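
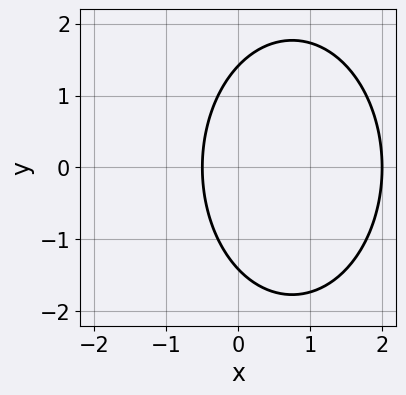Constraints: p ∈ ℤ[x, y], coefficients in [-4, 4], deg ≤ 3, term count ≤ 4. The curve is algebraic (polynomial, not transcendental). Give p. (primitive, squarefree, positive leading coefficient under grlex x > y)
2*x^2 + y^2 - 3*x - 2

First, degree: no degree-1 curve has this shape, so deg p = 2.
Next, symmetries: the y ↦ −y reflection is a symmetry, so y appears only in even powers.
Next, observable constraints: it crosses the x-axis at the gridline x = 2.
Finally, together with the visible shape, these determine p as stated.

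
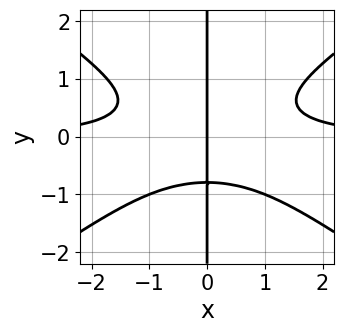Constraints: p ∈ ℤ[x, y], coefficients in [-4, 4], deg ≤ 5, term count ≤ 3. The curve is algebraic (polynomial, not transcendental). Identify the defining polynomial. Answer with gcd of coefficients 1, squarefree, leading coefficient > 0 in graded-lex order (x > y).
(a) deg p = 4. A generic line meets the curve in up to 4 points.
(b) Observable constraints: one x-axis crossing is at x = 0; the visible y-axis segment lies entirely on the curve.
(c) Solving for integer coefficients yields p as stated.

x^3*y - 2*x*y^3 - x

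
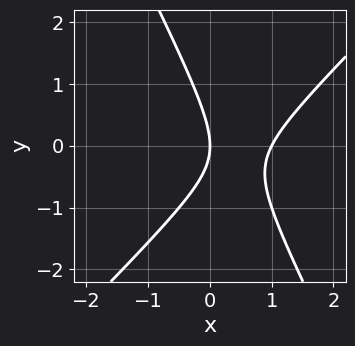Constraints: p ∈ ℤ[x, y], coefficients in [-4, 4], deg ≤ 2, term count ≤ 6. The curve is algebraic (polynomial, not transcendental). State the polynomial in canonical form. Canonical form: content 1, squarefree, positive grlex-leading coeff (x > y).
First, the degree is 2 — a generic line meets the curve in up to 2 points.
Then, from the axis intercepts and sections: among the integer gridlines, it crosses the x-axis at x ∈ {0, 1}; one y-axis crossing is at y = 0.
Finally, assembling these constraints gives the stated polynomial.

2*x^2 - x*y - y^2 - 2*x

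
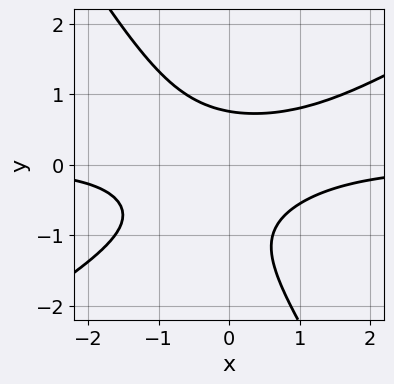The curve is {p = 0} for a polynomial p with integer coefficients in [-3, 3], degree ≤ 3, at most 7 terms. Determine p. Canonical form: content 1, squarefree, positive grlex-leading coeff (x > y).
Degree: no degree-2 curve has this shape, so deg p = 3.
Reading off the gridlines: the curve avoids every integer x-axis point in the box.
Solving for integer coefficients yields p as stated.

x^2*y - x*y^2 - y^3 - y^2 + 1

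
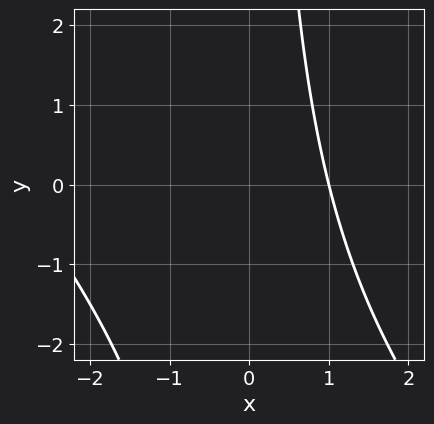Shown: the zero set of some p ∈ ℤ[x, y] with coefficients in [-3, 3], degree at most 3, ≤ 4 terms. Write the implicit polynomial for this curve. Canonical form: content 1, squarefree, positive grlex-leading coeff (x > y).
x^2 + x*y + 2*x - 3

The degree is 2 — a generic line meets the curve in up to 2 points.
Checking where it meets the axes: it misses every integer gridline on the y-axis; it meets the x-axis at x = 1 (among the integer gridlines).
Putting this together gives p.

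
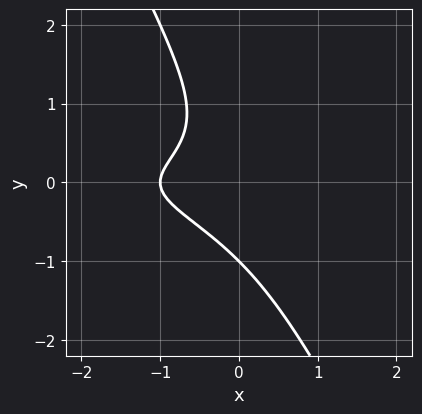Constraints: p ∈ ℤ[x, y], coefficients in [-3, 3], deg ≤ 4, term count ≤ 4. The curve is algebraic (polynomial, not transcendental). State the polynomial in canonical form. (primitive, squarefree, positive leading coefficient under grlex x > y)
2*x*y^2 + y^3 + x + 1

The degree is 3 — a generic line meets the curve in up to 3 points.
From the axis intercepts and sections: it meets the y-axis at y = -1 (among the integer gridlines); it meets the x-axis at x = -1 (among the integer gridlines).
Solving for integer coefficients yields p as stated.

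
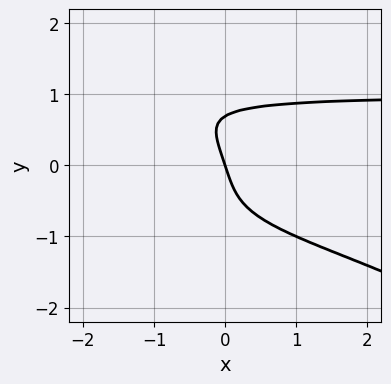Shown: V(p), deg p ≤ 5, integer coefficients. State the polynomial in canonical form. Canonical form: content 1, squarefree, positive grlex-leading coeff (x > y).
First, the degree is 4 — the shape is more complex than any degree-3 curve.
Then, observable constraints: it meets the x-axis at x = 0 (among the integer gridlines); it meets the y-axis at y = 0 (among the integer gridlines).
Finally, the integer polynomial consistent with all of this is the stated p.

2*x*y^3 + 3*y^4 + x*y^2 - 3*x - y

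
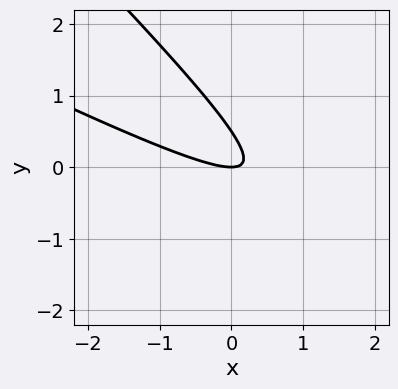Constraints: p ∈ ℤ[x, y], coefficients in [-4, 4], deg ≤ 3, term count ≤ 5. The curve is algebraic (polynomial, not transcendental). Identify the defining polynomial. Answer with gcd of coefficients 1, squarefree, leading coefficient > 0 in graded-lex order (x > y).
x^2 + 3*x*y + 2*y^2 - y

(a) deg p = 2. A generic line meets the curve in up to 2 points.
(b) Checking where it meets the axes: one y-axis crossing is at y = 0; it meets the x-axis at x = 0 (among the integer gridlines).
(c) Solving for integer coefficients yields p as stated.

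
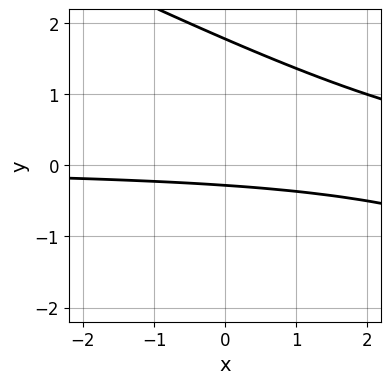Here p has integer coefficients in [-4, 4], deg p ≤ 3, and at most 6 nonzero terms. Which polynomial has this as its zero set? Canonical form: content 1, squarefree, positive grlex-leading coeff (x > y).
1. The degree is 2 — the shape is more complex than any degree-1 curve.
2. From the visible intercepts: the curve avoids every integer x-axis point in the box.
3. Together with the visible shape, these determine p as stated.

x*y + 2*y^2 - 3*y - 1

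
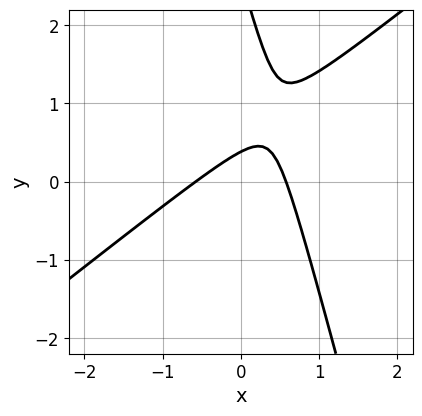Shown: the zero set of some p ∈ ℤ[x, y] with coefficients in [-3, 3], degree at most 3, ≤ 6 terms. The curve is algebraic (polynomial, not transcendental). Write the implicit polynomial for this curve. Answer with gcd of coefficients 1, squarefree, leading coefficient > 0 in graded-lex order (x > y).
3*x^2 - 3*x*y - y^2 + 3*y - 1

(a) The degree is 2 — no degree-1 curve has this shape.
(b) Putting this together gives p.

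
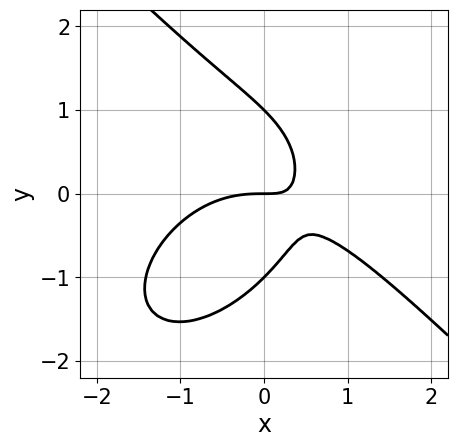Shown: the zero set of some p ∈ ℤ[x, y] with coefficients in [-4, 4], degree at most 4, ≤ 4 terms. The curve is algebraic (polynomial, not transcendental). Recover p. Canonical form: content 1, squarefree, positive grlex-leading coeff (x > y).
x^3 + y^3 + 2*x*y - y

1. deg p = 3. No degree-2 curve has this shape.
2. From the axis intercepts and sections: one x-axis crossing is at x = 0; the y-axis gridline crossings are at y ∈ {-1, 0, 1}.
3. Solving for integer coefficients yields p as stated.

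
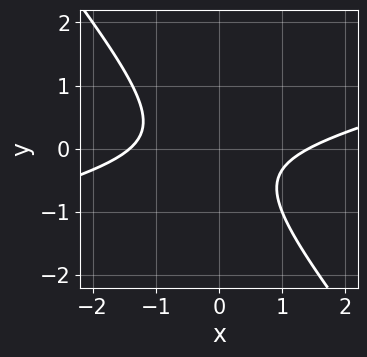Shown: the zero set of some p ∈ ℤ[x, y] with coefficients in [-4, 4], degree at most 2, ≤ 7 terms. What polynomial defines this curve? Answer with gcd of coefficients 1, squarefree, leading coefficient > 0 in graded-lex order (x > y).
x^2 - 3*x*y - 3*y^2 - y - 2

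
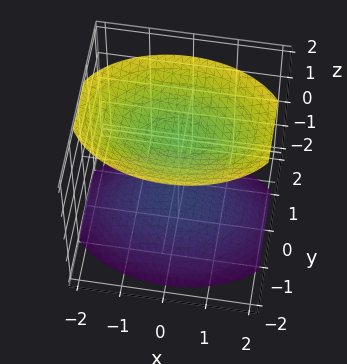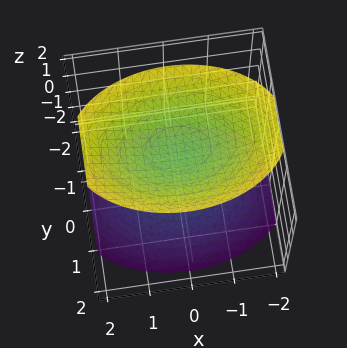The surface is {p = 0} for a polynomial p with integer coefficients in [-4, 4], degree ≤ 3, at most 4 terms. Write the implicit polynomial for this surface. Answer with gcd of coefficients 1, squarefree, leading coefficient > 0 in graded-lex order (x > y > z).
(a) I count 2 distinct pieces. They look like related sheets of one shape, so recover p as a whole.
(b) The degree is 2 — two sheets facing apart; a quadric.
(c) Symmetries: mirror symmetry z ↦ −z ⇒ only even powers of z; mirror symmetry y ↦ −y ⇒ only even powers of y; the x ↦ −x reflection is a symmetry, so x appears only in even powers.
(d) Reading off the gridlines: no y-intercept at any integer in the box; no x-intercept at any integer in the box.
(e) Assembling these constraints gives the stated polynomial.

x^2 + 2*y^2 - 2*z^2 + 3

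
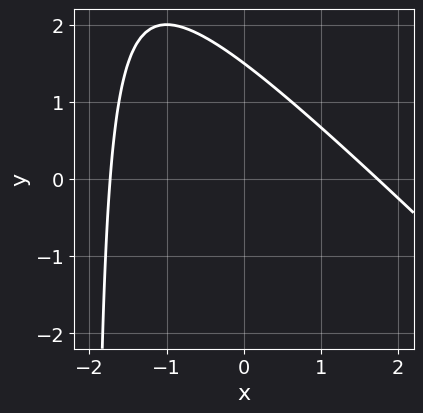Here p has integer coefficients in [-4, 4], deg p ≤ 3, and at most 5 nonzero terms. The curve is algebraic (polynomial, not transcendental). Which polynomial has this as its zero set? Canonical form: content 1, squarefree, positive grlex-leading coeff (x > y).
x^2 + x*y + 2*y - 3

First, the degree is 2 — the shape is more complex than any degree-1 curve.
Finally, solving for integer coefficients yields p as stated.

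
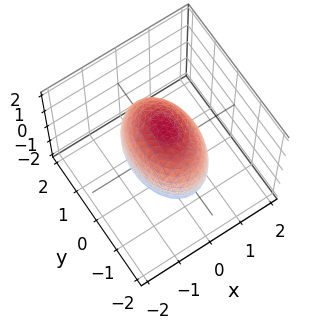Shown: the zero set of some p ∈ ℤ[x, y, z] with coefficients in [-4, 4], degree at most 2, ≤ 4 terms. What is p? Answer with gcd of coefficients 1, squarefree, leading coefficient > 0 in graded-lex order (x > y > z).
First, deg p = 2.
Next, symmetries: the z ↦ −z reflection is a symmetry, so z appears only in even powers; it's symmetric under x → −x, forcing even powers of x; mirror symmetry y ↦ −y ⇒ only even powers of y.
Then, against the integer gridlines: the x-axis gridline crossings are at x ∈ {-1, 1}.
Finally, these observations pin down the coefficients.

2*x^2 + y^2 + z^2 - 2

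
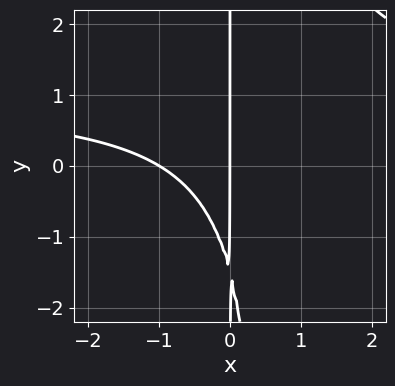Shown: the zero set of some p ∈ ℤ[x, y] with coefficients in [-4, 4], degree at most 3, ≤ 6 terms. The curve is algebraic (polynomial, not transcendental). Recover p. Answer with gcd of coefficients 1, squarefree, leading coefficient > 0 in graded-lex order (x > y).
1. deg p = 3. No degree-2 curve has this shape.
2. Checking where it meets the axes: the visible y-axis segment lies entirely on the curve; the x-axis gridline crossings are at x ∈ {-1, 0}.
3. Fitting integer coefficients to these (and the overall shape) gives p.

3*x^2*y - 3*x^2 - 2*x*y - 3*x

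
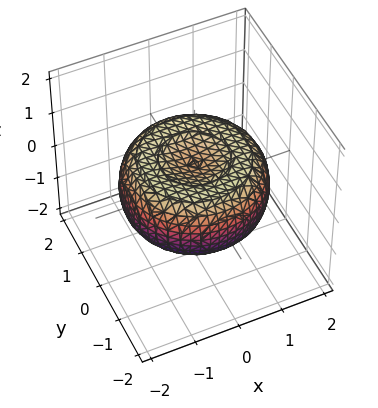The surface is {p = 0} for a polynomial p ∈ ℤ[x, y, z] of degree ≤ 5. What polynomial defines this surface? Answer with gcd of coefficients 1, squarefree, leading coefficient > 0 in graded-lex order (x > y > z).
x^4 + 2*x^2*y^2 + y^4 - 2*x^2 - 2*y^2 + 3*z^2 - 1

1. Degree: a generic line meets the surface in up to 4 points, so deg p = 4.
2. Symmetries: rotational symmetry about the z-axis ⇒ p depends on x, y only through x² + y².
3. From the visible intercepts: a circular section at z = 0 has radius between 1 and 2.
4. Fitting integer coefficients to these (and the overall shape) gives p.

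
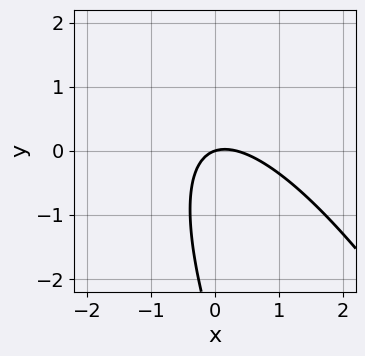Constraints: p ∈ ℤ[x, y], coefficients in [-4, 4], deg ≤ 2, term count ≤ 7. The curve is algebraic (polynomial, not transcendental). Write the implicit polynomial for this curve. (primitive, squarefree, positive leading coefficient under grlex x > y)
The degree is 2 — no degree-1 curve has this shape.
From the axis intercepts and sections: it crosses the y-axis at the gridline y = 0; it crosses the x-axis at the gridline x = 0.
Together with the visible shape, these determine p as stated.

3*x^2 + 3*x*y + y^2 - x + 3*y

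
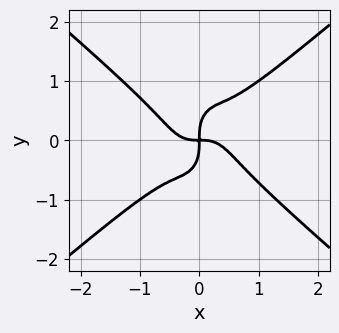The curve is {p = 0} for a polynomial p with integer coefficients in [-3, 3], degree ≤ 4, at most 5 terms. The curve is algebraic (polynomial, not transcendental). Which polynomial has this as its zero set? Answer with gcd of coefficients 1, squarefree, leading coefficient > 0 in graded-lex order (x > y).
2*x^4 - 2*x^2*y^2 - y^4 + x*y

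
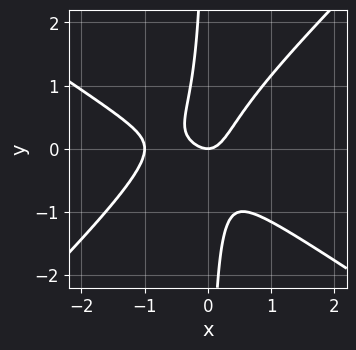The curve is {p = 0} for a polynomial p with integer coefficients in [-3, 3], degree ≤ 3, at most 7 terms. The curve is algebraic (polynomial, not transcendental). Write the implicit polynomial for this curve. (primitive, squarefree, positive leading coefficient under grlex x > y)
First, degree: a generic line meets the curve in up to 3 points, so deg p = 3.
Next, checking where it meets the axes: one y-axis crossing is at y = 0; the x-axis gridline crossings are at x ∈ {-1, 0}.
Finally, solving for integer coefficients yields p as stated.

2*x^3 + x^2*y - 3*x*y^2 + 2*x^2 - y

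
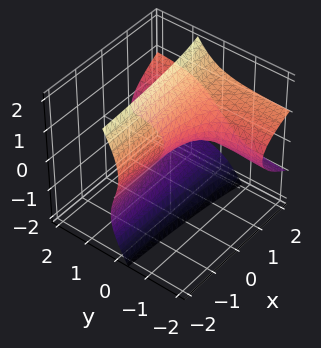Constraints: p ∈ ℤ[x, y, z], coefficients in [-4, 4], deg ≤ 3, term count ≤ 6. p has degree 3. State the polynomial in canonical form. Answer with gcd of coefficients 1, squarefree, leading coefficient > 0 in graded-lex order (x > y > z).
2*y*z^2 - z^3 - 2*x*y + 2*y + 2*z

1. deg p = 3.
2. Checking where it meets the axes: one y-axis crossing is at y = 0; the visible x-axis segment lies entirely on the surface; it crosses the z-axis at the gridline z = 0.
3. Together with the visible shape, these determine p as stated.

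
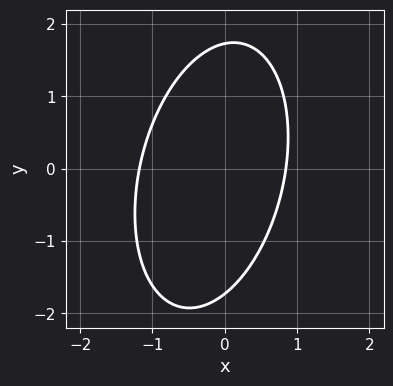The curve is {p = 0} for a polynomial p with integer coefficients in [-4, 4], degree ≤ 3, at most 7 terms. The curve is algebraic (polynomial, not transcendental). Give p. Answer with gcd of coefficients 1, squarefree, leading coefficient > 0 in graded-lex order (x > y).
3*x^2 - x*y + y^2 + x - 3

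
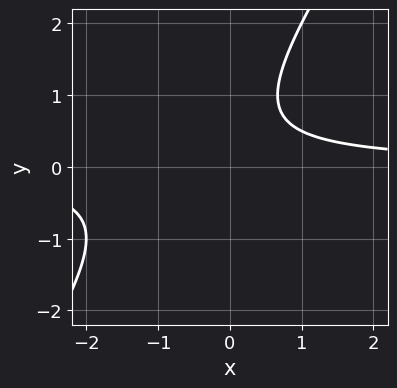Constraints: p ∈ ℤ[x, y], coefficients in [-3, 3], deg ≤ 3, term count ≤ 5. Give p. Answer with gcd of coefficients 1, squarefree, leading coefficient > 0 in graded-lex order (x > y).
3*x*y - 2*y^2 + 2*y - 2

1. Degree: the shape is more complex than any degree-1 curve, so deg p = 2.
2. Observable constraints: the curve avoids every integer y-axis point in the box; it misses every integer gridline on the x-axis.
3. Putting this together gives p.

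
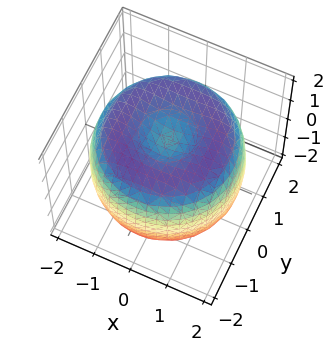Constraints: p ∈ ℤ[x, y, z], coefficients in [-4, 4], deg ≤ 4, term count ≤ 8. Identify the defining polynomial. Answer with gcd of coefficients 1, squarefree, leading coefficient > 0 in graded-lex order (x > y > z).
x^4 + 2*x^2*y^2 + y^4 - 3*x^2 - 3*y^2 + 2*z^2 - 2

First, degree: a generic line meets the surface in up to 4 points, so deg p = 4.
Next, symmetry: the surface is invariant under rotation about z: p = q(x² + y², z).
Next, checking where it meets the axes: the z-axis gridline crossings are at z ∈ {-1, 1}; a circular section at z = 0 has radius between 1 and 2.
Finally, solving for integer coefficients yields p as stated.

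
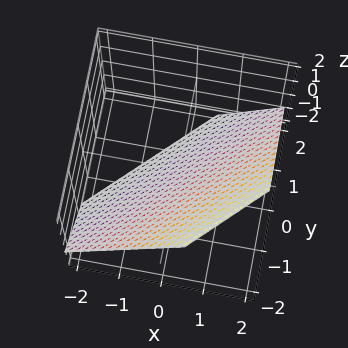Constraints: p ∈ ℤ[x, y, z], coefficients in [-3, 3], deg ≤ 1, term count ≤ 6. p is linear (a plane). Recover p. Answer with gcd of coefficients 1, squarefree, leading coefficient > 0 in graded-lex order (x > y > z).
3*x - 3*y - 3*z - 2

1. deg p = 1. The surface is flat (a plane).
2. Putting this together gives p.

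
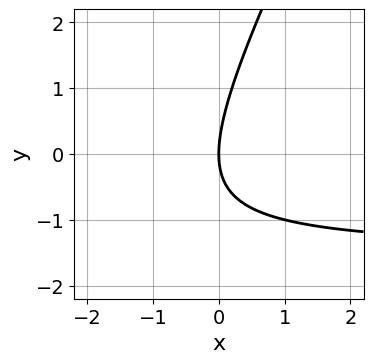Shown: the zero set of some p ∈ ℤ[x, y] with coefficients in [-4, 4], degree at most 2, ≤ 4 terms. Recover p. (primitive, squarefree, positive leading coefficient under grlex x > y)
Degree: no degree-1 curve has this shape, so deg p = 2.
Observable constraints: one y-axis crossing is at y = 0; one x-axis crossing is at x = 0.
Together with the visible shape, these determine p as stated.

2*x*y - y^2 + 3*x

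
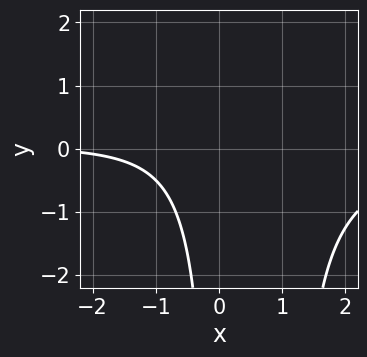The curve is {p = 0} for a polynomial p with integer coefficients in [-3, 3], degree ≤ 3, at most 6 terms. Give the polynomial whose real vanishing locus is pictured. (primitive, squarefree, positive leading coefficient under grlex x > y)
deg p = 3. A generic line meets the curve in up to 3 points.
Against the integer gridlines: the curve avoids every integer x-axis point in the box; it misses every integer gridline on the y-axis.
Putting this together gives p.

2*x^2*y - 2*x*y + x + 3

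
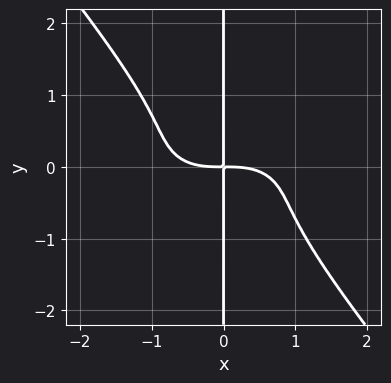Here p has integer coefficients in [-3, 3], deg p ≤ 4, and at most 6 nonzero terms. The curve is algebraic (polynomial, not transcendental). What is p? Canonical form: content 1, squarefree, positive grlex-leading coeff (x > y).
x^4 + 3*x^2*y^2 + 3*x*y^3 + 2*x*y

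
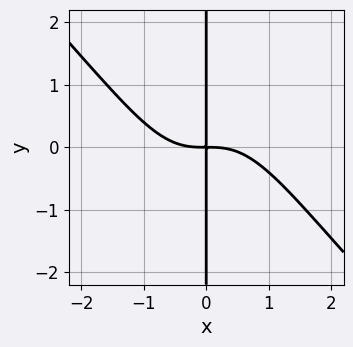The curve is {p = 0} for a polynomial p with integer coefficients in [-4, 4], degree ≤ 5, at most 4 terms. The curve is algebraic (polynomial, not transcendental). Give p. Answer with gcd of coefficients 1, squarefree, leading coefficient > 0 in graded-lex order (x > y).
2*x^4 + 2*x^3*y + 3*x*y

First, deg p = 4. A generic line meets the curve in up to 4 points.
Next, observable constraints: the visible y-axis segment lies entirely on the curve.
Finally, these observations pin down the coefficients.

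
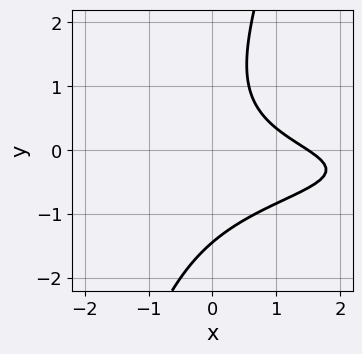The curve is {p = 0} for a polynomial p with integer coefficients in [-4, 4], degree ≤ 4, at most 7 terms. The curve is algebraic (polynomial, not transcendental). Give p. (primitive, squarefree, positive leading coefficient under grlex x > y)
3*x*y^2 - y^3 + 2*x*y + 2*x - 3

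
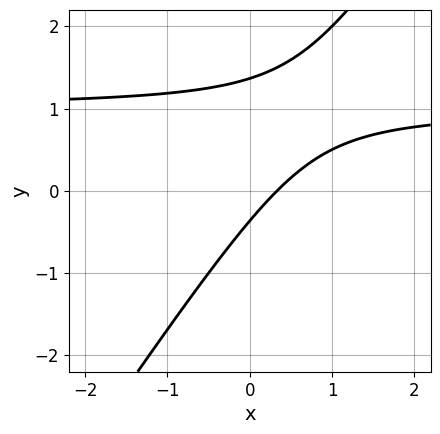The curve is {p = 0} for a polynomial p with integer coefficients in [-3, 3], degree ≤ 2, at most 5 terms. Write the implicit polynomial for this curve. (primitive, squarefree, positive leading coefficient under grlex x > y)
3*x*y - 2*y^2 - 3*x + 2*y + 1

1. The degree is 2 — a generic line meets the curve in up to 2 points.
2. The integer polynomial consistent with all of this is the stated p.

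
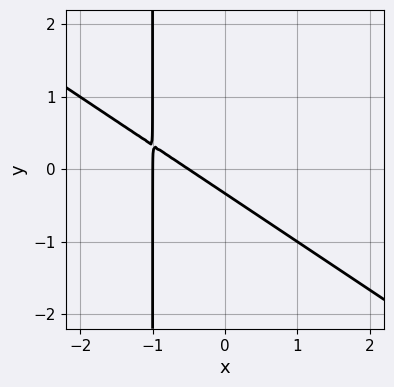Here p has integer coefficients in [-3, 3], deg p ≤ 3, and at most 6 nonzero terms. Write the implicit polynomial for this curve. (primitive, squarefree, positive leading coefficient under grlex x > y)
2*x^2 + 3*x*y + 3*x + 3*y + 1

First, deg p = 2. The shape is more complex than any degree-1 curve.
Next, against the integer gridlines: it meets the x-axis at x = -1 (among the integer gridlines).
Finally, matching integer coefficients to the picture gives p.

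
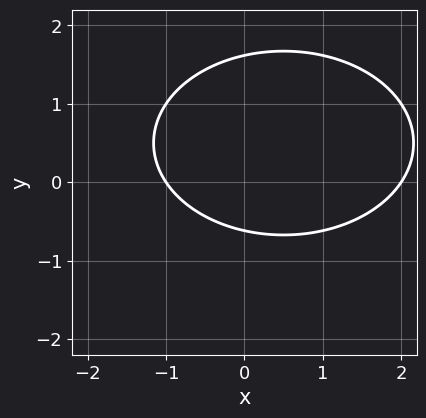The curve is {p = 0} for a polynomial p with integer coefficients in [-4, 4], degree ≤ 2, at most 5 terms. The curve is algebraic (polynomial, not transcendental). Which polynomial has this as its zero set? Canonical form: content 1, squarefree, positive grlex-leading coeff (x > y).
x^2 + 2*y^2 - x - 2*y - 2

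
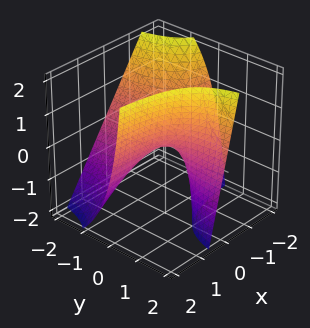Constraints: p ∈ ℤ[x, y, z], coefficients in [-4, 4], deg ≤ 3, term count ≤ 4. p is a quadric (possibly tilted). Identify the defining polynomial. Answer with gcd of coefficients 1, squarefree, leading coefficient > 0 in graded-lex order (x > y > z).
2*x*y + y*z - z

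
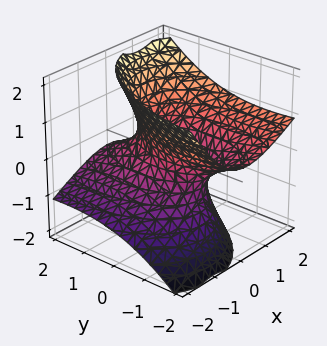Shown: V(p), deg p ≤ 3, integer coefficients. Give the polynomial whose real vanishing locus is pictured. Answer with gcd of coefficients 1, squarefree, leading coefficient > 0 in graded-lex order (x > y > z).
3*x^2 - 3*x*z + y^2 + 3*y*z - 3*z^2 - 2

First, degree: a generic line meets the surface in up to 2 points, so deg p = 2.
Next, observable constraints: it misses every integer gridline on the z-axis.
Finally, together with the visible shape, these determine p as stated.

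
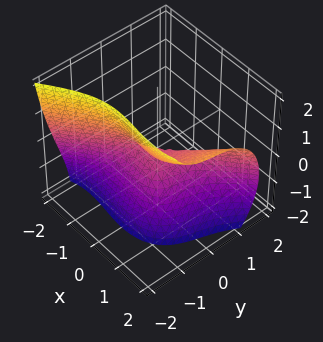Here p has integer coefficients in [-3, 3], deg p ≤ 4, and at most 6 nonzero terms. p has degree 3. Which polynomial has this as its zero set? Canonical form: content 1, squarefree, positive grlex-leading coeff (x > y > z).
1. deg p = 3. The shape is more complex than any degree-2 surface.
2. From the visible intercepts: it crosses the y-axis at the gridline y = 0; it meets the x-axis at x = 0 (among the integer gridlines); one z-axis crossing is at z = 0.
3. Matching integer coefficients to the picture gives p.

x^3 - x^2*z - 2*y^3 - y*z^2 - 2*z^2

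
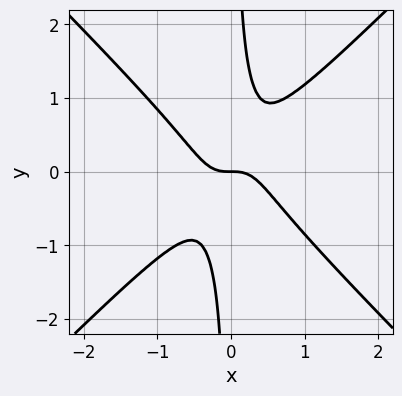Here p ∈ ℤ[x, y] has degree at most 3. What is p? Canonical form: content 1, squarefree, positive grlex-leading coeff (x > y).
3*x^3 - 3*x*y^2 + y

(a) deg p = 3. A generic line meets the curve in up to 3 points.
(b) From the visible intercepts: it crosses the y-axis at the gridline y = 0; one x-axis crossing is at x = 0.
(c) Matching integer coefficients to the picture gives p.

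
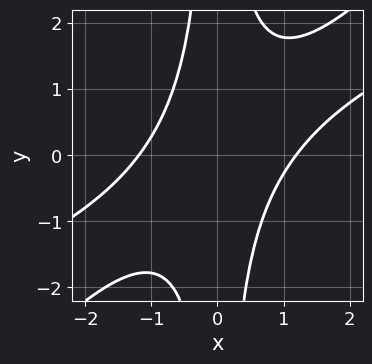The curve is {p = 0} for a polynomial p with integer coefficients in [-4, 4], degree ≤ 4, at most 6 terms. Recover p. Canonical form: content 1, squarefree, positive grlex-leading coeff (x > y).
x^4 - 3*x^3*y + 2*x^2*y^2 - 2

1. The degree is 4 — the shape is more complex than any degree-3 curve.
2. Checking where it meets the axes: no y-intercept at any integer in the box.
3. Putting this together gives p.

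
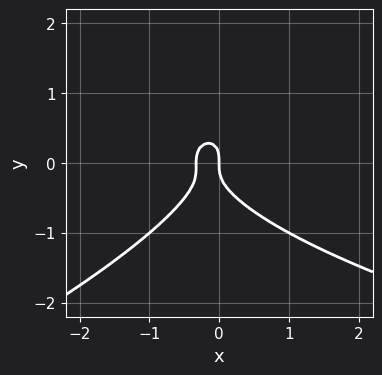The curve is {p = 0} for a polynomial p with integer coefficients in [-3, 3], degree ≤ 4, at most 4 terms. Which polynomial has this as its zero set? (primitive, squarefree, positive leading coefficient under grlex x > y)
x*y^2 - 3*y^3 - 3*x^2 - x

deg p = 3.
Against the integer gridlines: it crosses the y-axis at the gridline y = 0; it meets the x-axis at x = 0 (among the integer gridlines).
Assembling these constraints gives the stated polynomial.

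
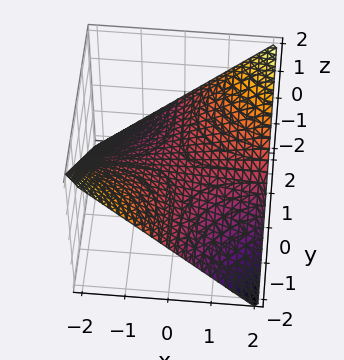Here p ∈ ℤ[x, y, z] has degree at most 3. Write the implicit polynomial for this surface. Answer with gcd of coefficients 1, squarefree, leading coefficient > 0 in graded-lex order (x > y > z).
x*y - 2*z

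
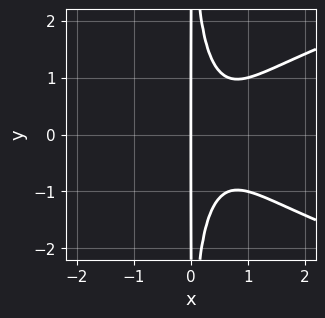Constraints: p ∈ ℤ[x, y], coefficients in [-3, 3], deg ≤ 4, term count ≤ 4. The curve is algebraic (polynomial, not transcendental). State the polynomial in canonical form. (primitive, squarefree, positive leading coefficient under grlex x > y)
1. deg p = 4. The shape is more complex than any degree-3 curve.
2. Symmetries: it's symmetric under y → −y, forcing even powers of y.
3. From the axis intercepts and sections: it meets the x-axis at x = 0 (among the integer gridlines); every point of the y-axis in the box is on the curve.
4. Solving for integer coefficients yields p as stated.

2*x^2*y^2 - 3*x^3 + 3*x^2 - 2*x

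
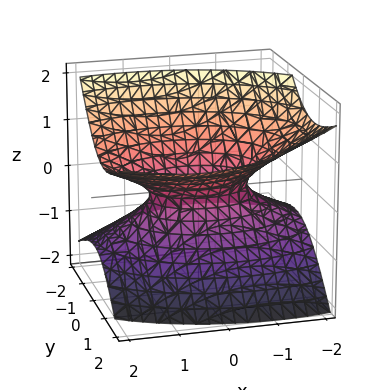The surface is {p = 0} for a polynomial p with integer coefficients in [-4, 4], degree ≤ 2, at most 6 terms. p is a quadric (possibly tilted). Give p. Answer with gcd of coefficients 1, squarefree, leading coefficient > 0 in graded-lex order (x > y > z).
x^2 - x*z + 2*y^2 - 2*y*z - 3*z^2 - 1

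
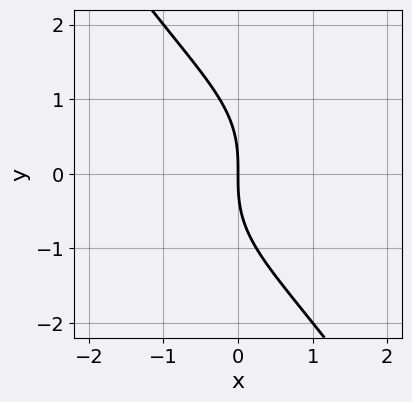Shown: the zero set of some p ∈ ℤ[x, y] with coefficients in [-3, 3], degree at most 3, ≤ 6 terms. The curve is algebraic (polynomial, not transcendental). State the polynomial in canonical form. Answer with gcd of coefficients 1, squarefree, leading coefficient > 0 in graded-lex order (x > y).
(a) Degree: no degree-2 curve has this shape, so deg p = 3.
(b) Reading off the gridlines: it crosses the y-axis at the gridline y = 0; one x-axis crossing is at x = 0.
(c) Fitting integer coefficients to these (and the overall shape) gives p.

x^3 + x*y^2 + y^3 + 3*x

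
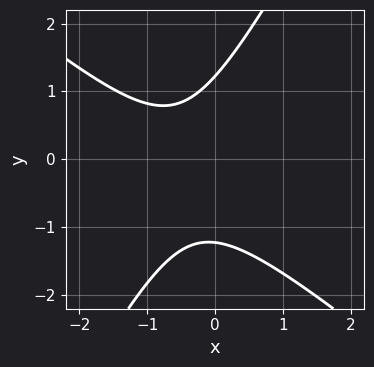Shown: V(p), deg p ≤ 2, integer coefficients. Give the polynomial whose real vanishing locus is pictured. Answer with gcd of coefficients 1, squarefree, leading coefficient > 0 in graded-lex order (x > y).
First, deg p = 2.
Then, against the integer gridlines: it misses every integer gridline on the x-axis.
Finally, putting this together gives p.

3*x^2 + 2*x*y - 2*y^2 + 3*x + 3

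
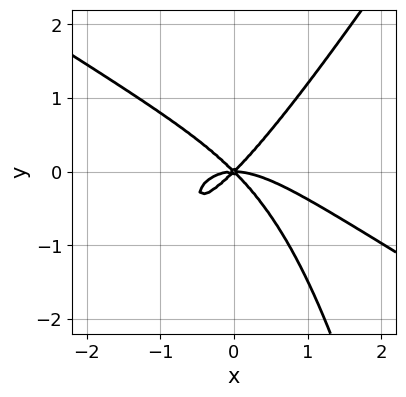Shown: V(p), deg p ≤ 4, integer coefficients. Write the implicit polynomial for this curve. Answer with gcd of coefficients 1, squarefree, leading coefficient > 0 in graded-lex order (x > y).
(a) The degree is 4 — a generic line meets the curve in up to 4 points.
(b) Against the integer gridlines: it meets the x-axis at x = 0 (among the integer gridlines); one y-axis crossing is at y = 0.
(c) Matching integer coefficients to the picture gives p.

2*x^4 + 2*x^3*y - 2*x^2*y^2 + 3*x^2*y - 3*y^3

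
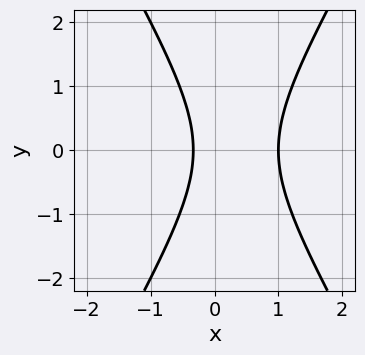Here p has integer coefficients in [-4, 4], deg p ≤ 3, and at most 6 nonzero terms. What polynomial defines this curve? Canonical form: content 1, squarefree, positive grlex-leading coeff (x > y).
1. deg p = 2. The shape is more complex than any degree-1 curve.
2. Symmetries: it's symmetric under y → −y, forcing even powers of y.
3. From the axis intercepts and sections: it crosses the x-axis at the gridline x = 1; no y-intercept at any integer in the box.
4. These observations pin down the coefficients.

3*x^2 - y^2 - 2*x - 1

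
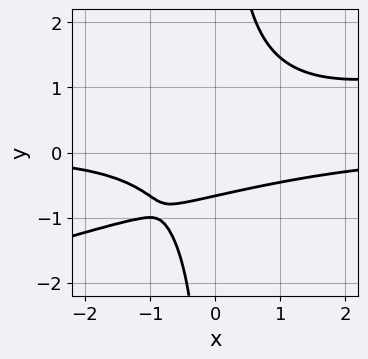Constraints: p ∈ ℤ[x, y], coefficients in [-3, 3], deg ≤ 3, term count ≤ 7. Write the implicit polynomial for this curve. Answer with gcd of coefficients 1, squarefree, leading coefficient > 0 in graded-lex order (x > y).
First, the degree is 3 — no degree-2 curve has this shape.
Next, checking where it meets the axes: it misses every integer gridline on the x-axis.
Finally, these observations pin down the coefficients.

x^2*y - 3*x*y^2 - x*y + 3*y + 2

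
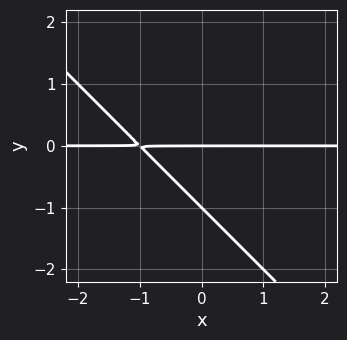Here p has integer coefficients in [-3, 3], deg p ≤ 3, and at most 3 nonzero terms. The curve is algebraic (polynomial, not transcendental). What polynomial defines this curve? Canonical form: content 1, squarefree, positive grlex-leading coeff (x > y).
x*y + y^2 + y

(a) The degree is 2 — a generic line meets the curve in up to 2 points.
(b) Reading off the gridlines: every point of the x-axis in the box is on the curve; among the integer gridlines, it crosses the y-axis at y ∈ {-1, 0}.
(c) These observations pin down the coefficients.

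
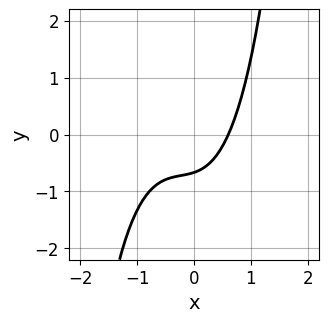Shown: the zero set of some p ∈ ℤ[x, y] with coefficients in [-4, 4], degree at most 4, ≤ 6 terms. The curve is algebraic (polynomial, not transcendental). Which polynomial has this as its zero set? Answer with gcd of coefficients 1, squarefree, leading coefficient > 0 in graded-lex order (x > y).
First, degree: no degree-2 curve has this shape, so deg p = 3.
Finally, solving for integer coefficients yields p as stated.

3*x^3 + 2*x^2 + x - 3*y - 2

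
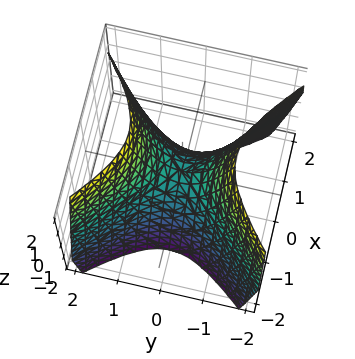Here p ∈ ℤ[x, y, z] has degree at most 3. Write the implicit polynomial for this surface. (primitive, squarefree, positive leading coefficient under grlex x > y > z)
Degree: a saddle surface; a quadric, so deg p = 2.
Symmetries: the y ↦ −y reflection is a symmetry, so y appears only in even powers; mirror symmetry x ↦ −x ⇒ only even powers of x.
Checking where it meets the axes: it meets the x-axis at x = 0 (among the integer gridlines); one y-axis crossing is at y = 0; it meets the z-axis at z = 0 (among the integer gridlines).
Fitting integer coefficients to these (and the overall shape) gives p.

3*x^2 - 3*y^2 + 2*z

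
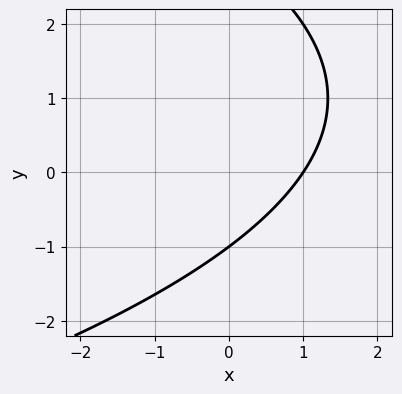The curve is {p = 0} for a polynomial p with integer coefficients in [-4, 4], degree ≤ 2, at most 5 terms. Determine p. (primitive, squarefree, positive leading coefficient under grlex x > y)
y^2 + 3*x - 2*y - 3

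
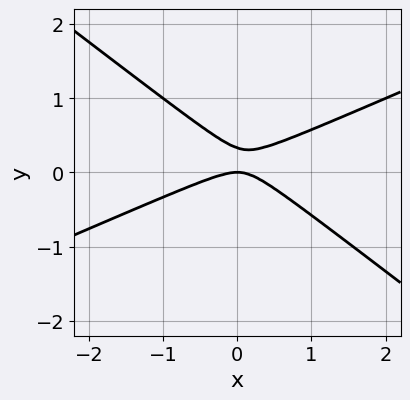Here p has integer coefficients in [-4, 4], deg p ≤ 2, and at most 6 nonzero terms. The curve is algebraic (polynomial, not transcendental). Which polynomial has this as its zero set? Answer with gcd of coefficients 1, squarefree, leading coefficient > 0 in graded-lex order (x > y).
(a) deg p = 2.
(b) From the axis intercepts and sections: it crosses the x-axis at the gridline x = 0; it meets the y-axis at y = 0 (among the integer gridlines).
(c) Matching integer coefficients to the picture gives p.

x^2 - x*y - 3*y^2 + y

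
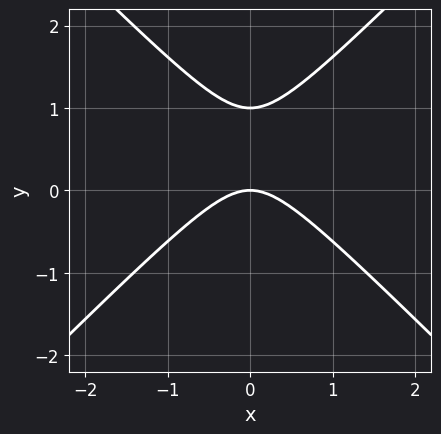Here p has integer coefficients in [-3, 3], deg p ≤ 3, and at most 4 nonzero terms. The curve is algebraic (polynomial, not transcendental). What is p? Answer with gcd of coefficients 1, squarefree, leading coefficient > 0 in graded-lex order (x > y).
First, the degree is 2 — a generic line meets the curve in up to 2 points.
Then, symmetries: the x ↦ −x reflection is a symmetry, so x appears only in even powers.
Then, against the integer gridlines: among the integer gridlines, it crosses the y-axis at y ∈ {0, 1}; one x-axis crossing is at x = 0.
Finally, the integer polynomial consistent with all of this is the stated p.

x^2 - y^2 + y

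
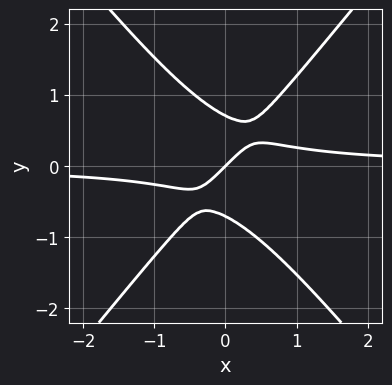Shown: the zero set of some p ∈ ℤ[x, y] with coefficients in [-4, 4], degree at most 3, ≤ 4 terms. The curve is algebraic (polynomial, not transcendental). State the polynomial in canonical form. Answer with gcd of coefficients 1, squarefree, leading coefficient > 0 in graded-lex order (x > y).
(a) deg p = 3.
(b) From the axis intercepts and sections: one x-axis crossing is at x = 0; it crosses the y-axis at the gridline y = 0.
(c) These observations pin down the coefficients.

3*x^2*y - 2*y^3 - x + y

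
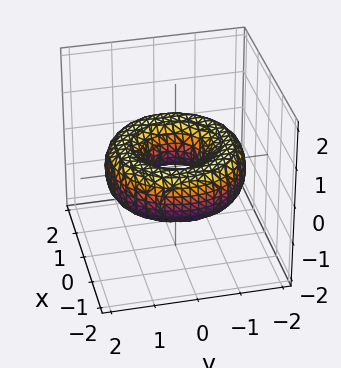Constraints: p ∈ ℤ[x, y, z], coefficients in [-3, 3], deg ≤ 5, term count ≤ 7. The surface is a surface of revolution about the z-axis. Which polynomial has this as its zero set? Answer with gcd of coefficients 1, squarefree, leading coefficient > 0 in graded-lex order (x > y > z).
x^4 + 2*x^2*y^2 + y^4 - 3*x^2 - 3*y^2 + 3*z^2 + 1

1. The degree is 4 — a generic line meets the surface in up to 4 points.
2. Symmetry: the z-axis is an axis of rotation, so x and y enter only as x² + y².
3. From the visible intercepts: a circular section at z = 0 has radius between 0 and 1; it misses every integer gridline on the z-axis.
4. Assembling these constraints gives the stated polynomial.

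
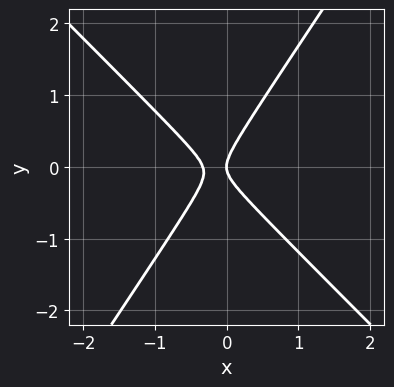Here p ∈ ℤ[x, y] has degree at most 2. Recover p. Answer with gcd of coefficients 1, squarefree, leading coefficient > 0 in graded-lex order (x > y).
First, the degree is 2 — a generic line meets the curve in up to 2 points.
Next, observable constraints: it crosses the x-axis at the gridline x = 0; one y-axis crossing is at y = 0.
Finally, together with the visible shape, these determine p as stated.

3*x^2 + x*y - 2*y^2 + x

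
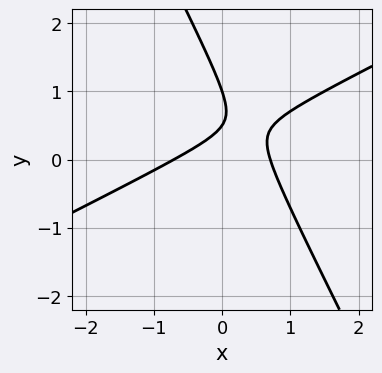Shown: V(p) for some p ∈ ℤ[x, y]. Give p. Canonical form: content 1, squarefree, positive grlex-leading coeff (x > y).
(a) Degree: a generic line meets the curve in up to 2 points, so deg p = 2.
(b) From the visible intercepts: it meets the y-axis at y = 1 (among the integer gridlines).
(c) Solving for integer coefficients yields p as stated.

2*x^2 - 3*x*y - 2*y^2 + 3*y - 1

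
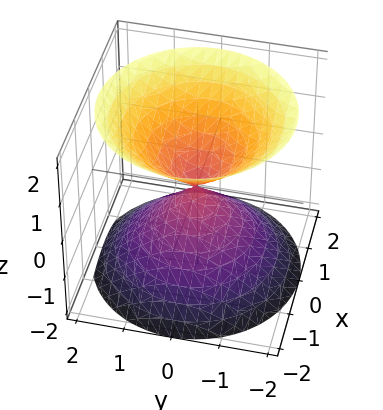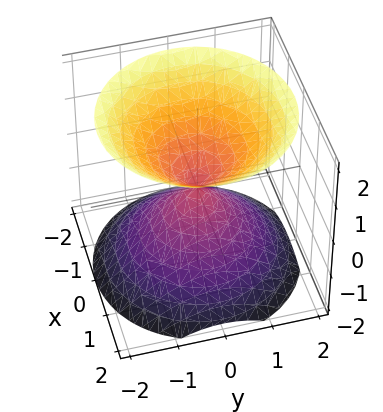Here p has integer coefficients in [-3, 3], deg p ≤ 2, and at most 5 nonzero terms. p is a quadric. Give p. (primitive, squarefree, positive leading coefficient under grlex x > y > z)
x^2 + y^2 - z^2

(a) The picture has 2 separate pieces.
(b) Degree: two nappes meeting at a single point; a quadric, so deg p = 2.
(c) Symmetries: the z ↦ −z reflection is a symmetry, so z appears only in even powers; rotational symmetry about the z-axis ⇒ p depends on x, y only through x² + y².
(d) Checking where it meets the axes: a circular section at z = 1 has radius exactly 1; it crosses the z-axis at the gridline z = 0; it crosses the y-axis at the gridline y = 0.
(e) Together with the visible shape, these determine p as stated.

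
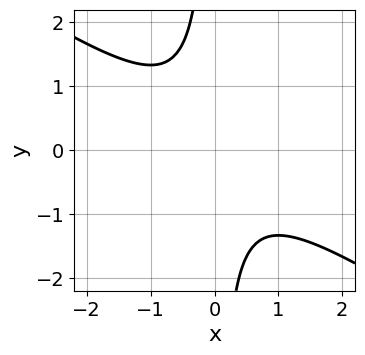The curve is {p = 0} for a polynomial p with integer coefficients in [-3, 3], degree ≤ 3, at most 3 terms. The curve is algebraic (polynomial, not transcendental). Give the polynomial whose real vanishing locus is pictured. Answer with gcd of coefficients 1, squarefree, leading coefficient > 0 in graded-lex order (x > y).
2*x^2 + 3*x*y + 2

Degree: a generic line meets the curve in up to 2 points, so deg p = 2.
Checking where it meets the axes: it misses every integer gridline on the x-axis; no y-intercept at any integer in the box.
The integer polynomial consistent with all of this is the stated p.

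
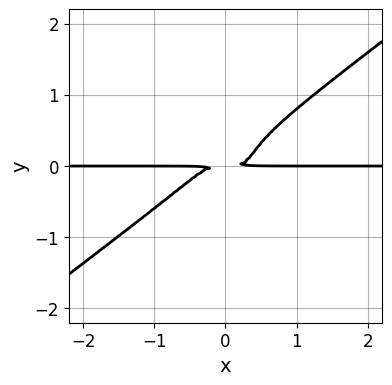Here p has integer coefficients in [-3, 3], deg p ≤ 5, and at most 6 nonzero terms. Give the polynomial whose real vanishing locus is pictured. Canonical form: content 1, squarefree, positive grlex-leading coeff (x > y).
(a) deg p = 4. No degree-3 curve has this shape.
(b) Observable constraints: every point of the x-axis in the box is on the curve.
(c) Assembling these constraints gives the stated polynomial.

3*x^3*y - 3*x*y^3 - 3*y^4 + 2*y^3 - y^2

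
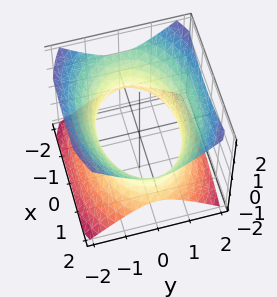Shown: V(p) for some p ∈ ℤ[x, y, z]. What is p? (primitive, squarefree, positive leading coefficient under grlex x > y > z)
The degree is 2 — one connected sheet with a waist; a quadric.
Symmetries: it's symmetric under x → −x, forcing even powers of x; it's symmetric under y → −y, forcing even powers of y; mirror symmetry z ↦ −z ⇒ only even powers of z.
Reading off the gridlines: it misses every integer gridline on the z-axis.
Putting this together gives p.

x^2 + 2*y^2 - 2*z^2 - 3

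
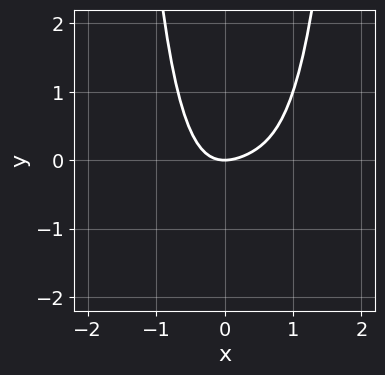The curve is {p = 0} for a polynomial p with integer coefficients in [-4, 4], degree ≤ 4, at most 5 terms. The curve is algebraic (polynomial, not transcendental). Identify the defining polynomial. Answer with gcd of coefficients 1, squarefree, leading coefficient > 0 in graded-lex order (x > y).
(a) Degree: the shape is more complex than any degree-3 curve, so deg p = 4.
(b) Checking where it meets the axes: it meets the x-axis at x = 0 (among the integer gridlines); it crosses the y-axis at the gridline y = 0.
(c) Fitting integer coefficients to these (and the overall shape) gives p.

x^4 - x^3 + x^2 - y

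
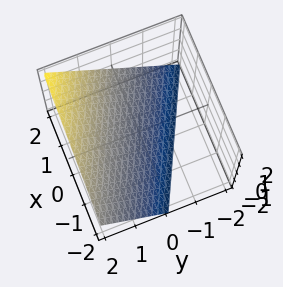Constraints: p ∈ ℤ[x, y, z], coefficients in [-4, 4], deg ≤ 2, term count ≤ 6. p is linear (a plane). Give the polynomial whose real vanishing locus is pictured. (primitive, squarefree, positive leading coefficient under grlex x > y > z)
x + 2*y - 2*z - 2

(a) Degree: the surface is flat (a plane), so deg p = 1.
(b) Checking where it meets the axes: it meets the z-axis at z = -1 (among the integer gridlines); it meets the x-axis at x = 2 (among the integer gridlines).
(c) Assembling these constraints gives the stated polynomial. Check: (0, 1, 0) on the y-axis lies on the surface, and p(0, 1, 0) = 0. ✓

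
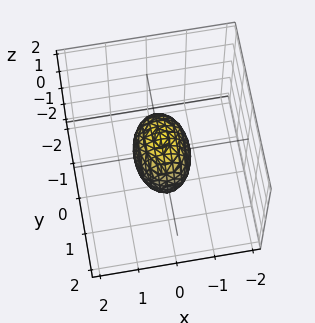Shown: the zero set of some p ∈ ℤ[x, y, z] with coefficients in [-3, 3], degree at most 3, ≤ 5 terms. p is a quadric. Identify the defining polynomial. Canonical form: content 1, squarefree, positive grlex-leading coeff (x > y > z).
(a) Degree: bounded and convex; a quadric, so deg p = 2.
(b) Symmetries: mirror symmetry z ↦ −z ⇒ only even powers of z; the y ↦ −y reflection is a symmetry, so y appears only in even powers; mirror symmetry x ↦ −x ⇒ only even powers of x.
(c) Checking where it meets the axes: among the integer gridlines, it crosses the y-axis at y ∈ {-1, 1}; among the integer gridlines, it crosses the z-axis at z ∈ {-1, 1}.
(d) Assembling these constraints gives the stated polynomial.

2*x^2 + y^2 + z^2 - 1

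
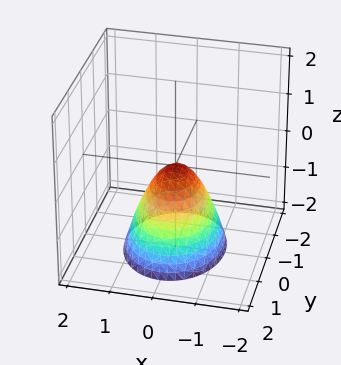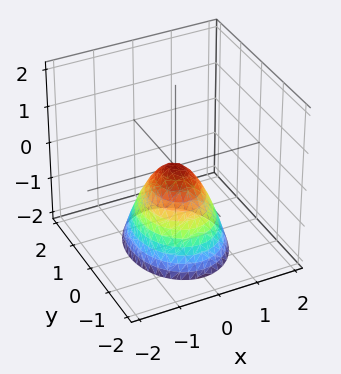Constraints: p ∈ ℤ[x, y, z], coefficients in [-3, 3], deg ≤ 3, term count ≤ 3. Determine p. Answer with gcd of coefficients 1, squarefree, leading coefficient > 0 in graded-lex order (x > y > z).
First, deg p = 2. A paraboloid; a quadric.
Next, symmetries: the x ↦ −x reflection is a symmetry, so x appears only in even powers; it's symmetric under y → −y, forcing even powers of y.
Next, from the axis intercepts and sections: one z-axis crossing is at z = 0; it crosses the y-axis at the gridline y = 0; it meets the x-axis at x = 0 (among the integer gridlines).
Finally, fitting integer coefficients to these (and the overall shape) gives p.

3*x^2 + 2*y^2 + 2*z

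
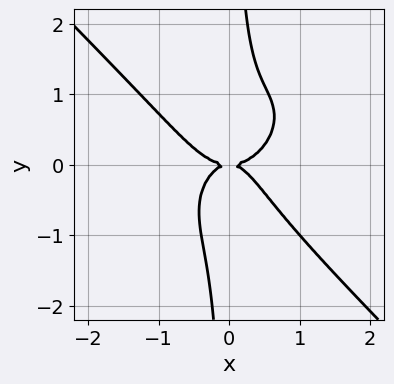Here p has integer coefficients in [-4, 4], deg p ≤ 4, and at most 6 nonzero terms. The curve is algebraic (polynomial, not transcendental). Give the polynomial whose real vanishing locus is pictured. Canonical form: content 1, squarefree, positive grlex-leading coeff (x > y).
The degree is 4 — no degree-3 curve has this shape.
Observable constraints: one y-axis crossing is at y = 0; it crosses the x-axis at the gridline x = 0.
Solving for integer coefficients yields p as stated.

2*x^4 + 2*x*y^3 - x^2*y - y^2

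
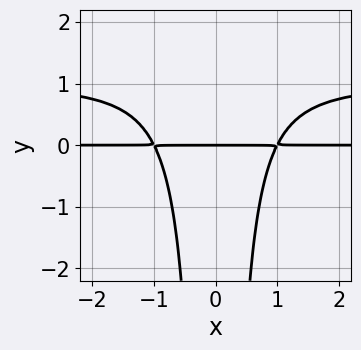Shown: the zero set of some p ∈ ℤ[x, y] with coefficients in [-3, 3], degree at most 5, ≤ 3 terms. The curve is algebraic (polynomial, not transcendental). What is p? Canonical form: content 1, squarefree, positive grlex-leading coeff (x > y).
x^2*y^2 - x^2*y + y

The degree is 4 — a generic line meets the curve in up to 4 points.
Symmetries: the x ↦ −x reflection is a symmetry, so x appears only in even powers.
Against the integer gridlines: it crosses the y-axis at the gridline y = 0; every point of the x-axis in the box is on the curve.
Fitting integer coefficients to these (and the overall shape) gives p.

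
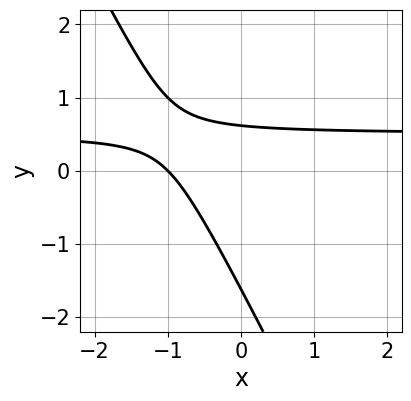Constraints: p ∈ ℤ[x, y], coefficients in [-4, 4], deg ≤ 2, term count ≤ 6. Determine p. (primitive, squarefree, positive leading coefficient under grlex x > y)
deg p = 2. The shape is more complex than any degree-1 curve.
From the visible intercepts: one x-axis crossing is at x = -1.
Assembling these constraints gives the stated polynomial.

2*x*y + y^2 - x + y - 1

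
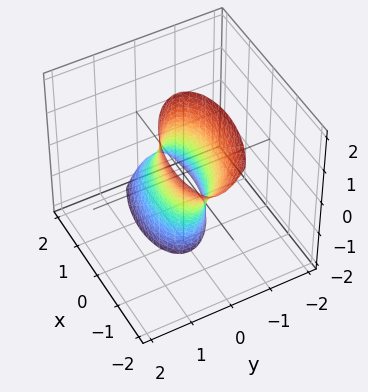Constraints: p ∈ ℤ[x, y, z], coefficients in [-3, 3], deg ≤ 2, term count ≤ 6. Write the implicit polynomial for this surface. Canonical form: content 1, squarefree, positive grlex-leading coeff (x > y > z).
x^2 + x*y + x*z + 3*y^2 - 1

1. deg p = 2.
2. From the visible intercepts: among the integer gridlines, it crosses the x-axis at x ∈ {-1, 1}; no z-intercept at any integer in the box.
3. The integer polynomial consistent with all of this is the stated p.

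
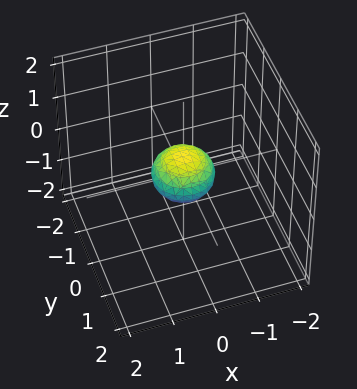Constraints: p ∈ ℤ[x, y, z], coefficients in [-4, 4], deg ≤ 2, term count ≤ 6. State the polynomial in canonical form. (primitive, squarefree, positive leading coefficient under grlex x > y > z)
(a) The degree is 2 — bounded and convex; a quadric.
(b) Symmetries: mirror symmetry z ↦ −z ⇒ only even powers of z; rotational symmetry about the z-axis ⇒ p depends on x, y only through x² + y².
(c) From the visible intercepts: a circular section at z = 0 has radius between 0 and 1.
(d) The integer polynomial consistent with all of this is the stated p.

2*x^2 + 2*y^2 + 3*z^2 - 1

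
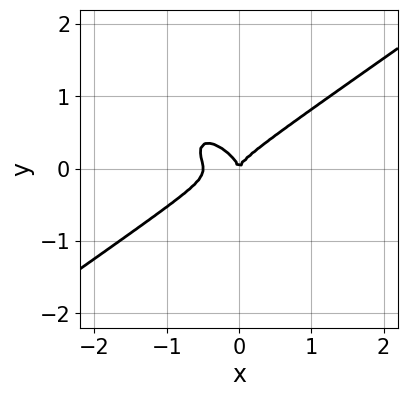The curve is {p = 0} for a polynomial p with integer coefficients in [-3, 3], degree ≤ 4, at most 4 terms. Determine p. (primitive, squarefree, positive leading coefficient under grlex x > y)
2*x^3 - 2*x*y^2 - 3*y^3 + x^2

First, degree: a generic line meets the curve in up to 3 points, so deg p = 3.
Next, from the axis intercepts and sections: it meets the y-axis at y = 0 (among the integer gridlines); it meets the x-axis at x = 0 (among the integer gridlines).
Finally, fitting integer coefficients to these (and the overall shape) gives p.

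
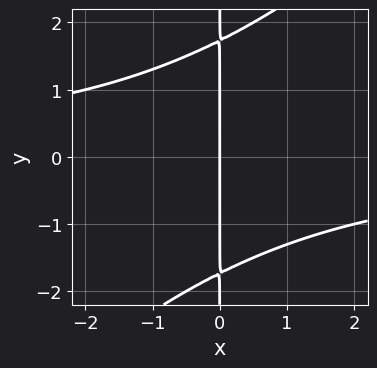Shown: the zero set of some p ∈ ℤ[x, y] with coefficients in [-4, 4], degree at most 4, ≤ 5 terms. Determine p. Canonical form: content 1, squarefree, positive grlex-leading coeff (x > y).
deg p = 3. A generic line meets the curve in up to 3 points.
Against the integer gridlines: one x-axis crossing is at x = 0; the visible y-axis segment lies entirely on the curve.
Solving for integer coefficients yields p as stated.

x^2*y - x*y^2 + 3*x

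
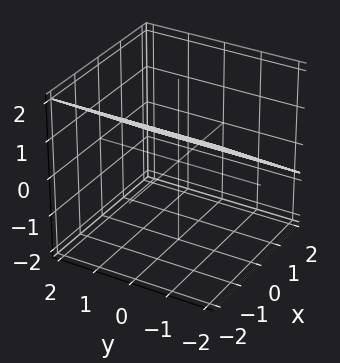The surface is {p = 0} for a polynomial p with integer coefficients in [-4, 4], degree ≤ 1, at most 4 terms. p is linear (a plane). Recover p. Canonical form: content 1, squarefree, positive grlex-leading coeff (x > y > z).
1. deg p = 1. The surface is flat (a plane).
2. Observable constraints: no y-intercept at any integer in the box; one x-axis crossing is at x = 1.
3. Together with the visible shape, these determine p as stated.

2*x + 3*z - 2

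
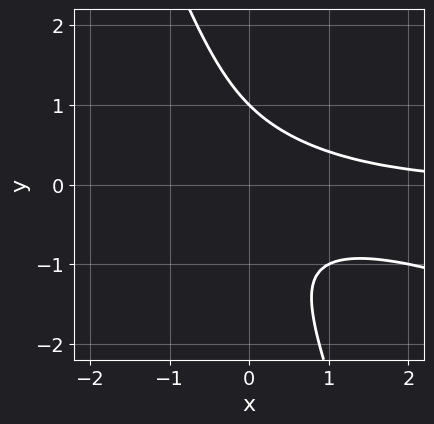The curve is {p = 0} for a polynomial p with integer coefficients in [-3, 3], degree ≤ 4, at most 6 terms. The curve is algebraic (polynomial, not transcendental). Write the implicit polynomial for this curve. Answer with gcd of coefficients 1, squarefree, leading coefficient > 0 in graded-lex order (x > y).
x^2*y + 3*x*y^2 + y^3 - 1

First, deg p = 3. A generic line meets the curve in up to 3 points.
Next, observable constraints: it crosses the y-axis at the gridline y = 1; it misses every integer gridline on the x-axis.
Finally, together with the visible shape, these determine p as stated.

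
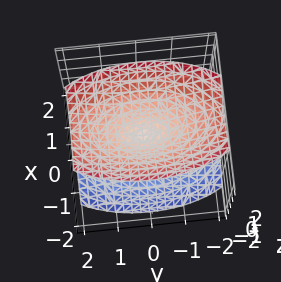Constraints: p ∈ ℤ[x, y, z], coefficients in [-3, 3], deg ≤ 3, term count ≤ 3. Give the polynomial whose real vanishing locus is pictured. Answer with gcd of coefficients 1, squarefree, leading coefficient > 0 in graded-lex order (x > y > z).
3*x^2 + y^2 - 2*z^2

1. There are 2 components. Treating them together as one polynomial.
2. Degree: two nappes meeting at a single point; a quadric, so deg p = 2.
3. Symmetries: mirror symmetry y ↦ −y ⇒ only even powers of y; mirror symmetry z ↦ −z ⇒ only even powers of z; the x ↦ −x reflection is a symmetry, so x appears only in even powers.
4. Checking where it meets the axes: it meets the z-axis at z = 0 (among the integer gridlines); it crosses the y-axis at the gridline y = 0; one x-axis crossing is at x = 0.
5. Matching integer coefficients to the picture gives p.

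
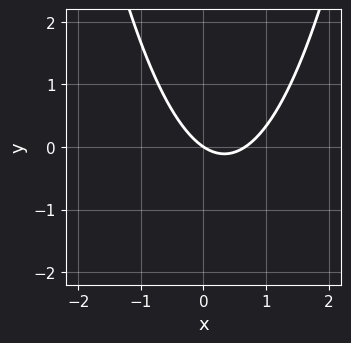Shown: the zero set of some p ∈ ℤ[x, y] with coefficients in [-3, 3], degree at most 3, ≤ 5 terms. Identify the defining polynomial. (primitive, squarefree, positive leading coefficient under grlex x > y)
3*x^2 - 2*x - 3*y

(a) The degree is 2 — no degree-1 curve has this shape.
(b) Reading off the gridlines: one x-axis crossing is at x = 0; one y-axis crossing is at y = 0.
(c) These observations pin down the coefficients.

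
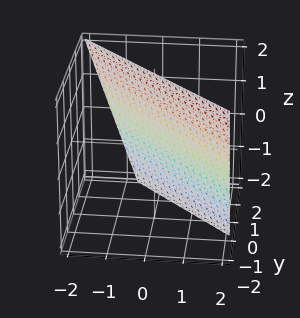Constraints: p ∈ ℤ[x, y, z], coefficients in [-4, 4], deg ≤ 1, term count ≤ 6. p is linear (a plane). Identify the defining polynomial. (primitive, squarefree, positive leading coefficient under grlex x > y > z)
3*x + 3*y + z - 2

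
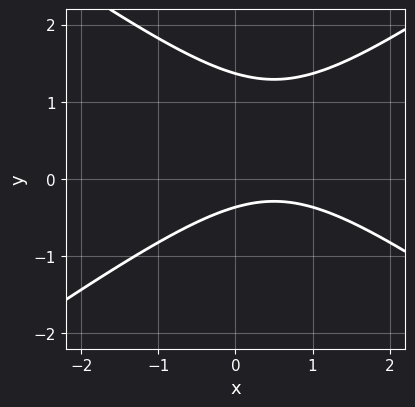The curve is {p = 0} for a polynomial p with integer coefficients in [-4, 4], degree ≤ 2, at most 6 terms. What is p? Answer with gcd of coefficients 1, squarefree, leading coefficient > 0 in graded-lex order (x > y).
x^2 - 2*y^2 - x + 2*y + 1

(a) The degree is 2 — a generic line meets the curve in up to 2 points.
(b) Observable constraints: no x-intercept at any integer in the box.
(c) Solving for integer coefficients yields p as stated.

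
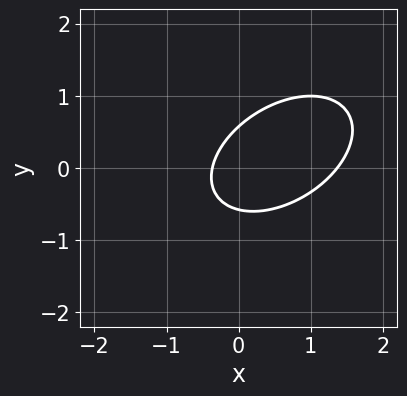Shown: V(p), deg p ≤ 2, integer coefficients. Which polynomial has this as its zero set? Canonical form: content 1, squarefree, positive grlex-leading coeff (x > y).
2*x^2 - 2*x*y + 3*y^2 - 2*x - 1

1. The degree is 2 — a generic line meets the curve in up to 2 points.
2. Solving for integer coefficients yields p as stated.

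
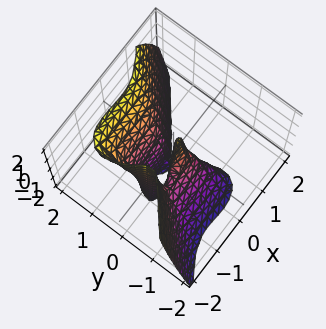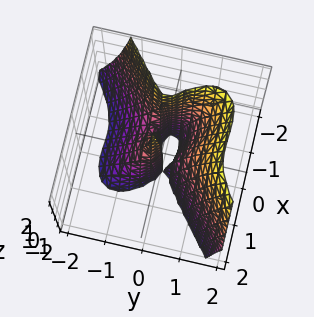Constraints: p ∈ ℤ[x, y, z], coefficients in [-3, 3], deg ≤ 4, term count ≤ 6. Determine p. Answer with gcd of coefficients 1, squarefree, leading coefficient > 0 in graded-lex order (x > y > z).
2*x^3 - 3*y^3 + 2*y^2*z + 2*x^2 + y

deg p = 3.
Reading off the gridlines: one y-axis crossing is at y = 0; among the integer gridlines, it crosses the x-axis at x ∈ {-1, 0}; every point of the z-axis in the box is on the surface.
Assembling these constraints gives the stated polynomial.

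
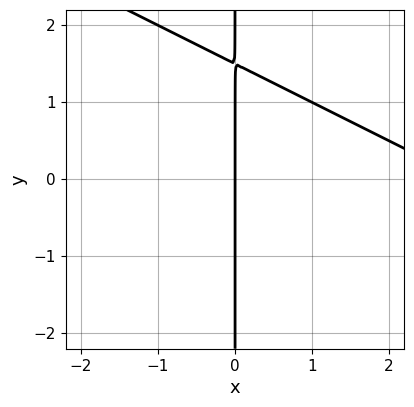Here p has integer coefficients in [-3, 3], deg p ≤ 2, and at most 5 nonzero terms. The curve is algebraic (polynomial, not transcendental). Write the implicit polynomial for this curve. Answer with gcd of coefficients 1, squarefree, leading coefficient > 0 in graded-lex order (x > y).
x^2 + 2*x*y - 3*x

1. Degree: no degree-1 curve has this shape, so deg p = 2.
2. From the visible intercepts: one x-axis crossing is at x = 0; the visible y-axis segment lies entirely on the curve.
3. Matching integer coefficients to the picture gives p.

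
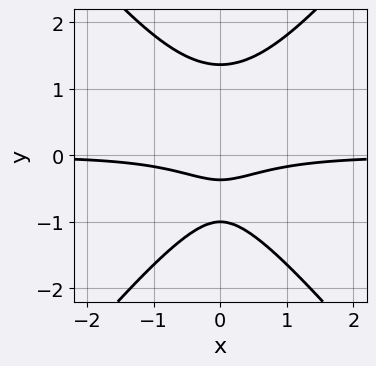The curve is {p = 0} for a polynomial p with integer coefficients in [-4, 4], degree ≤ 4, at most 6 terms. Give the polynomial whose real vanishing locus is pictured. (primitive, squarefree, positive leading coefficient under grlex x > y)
3*x^2*y - 2*y^3 + 3*y + 1

1. deg p = 3.
2. Symmetries: mirror symmetry x ↦ −x ⇒ only even powers of x.
3. Checking where it meets the axes: it misses every integer gridline on the x-axis; it meets the y-axis at y = -1 (among the integer gridlines).
4. Together with the visible shape, these determine p as stated.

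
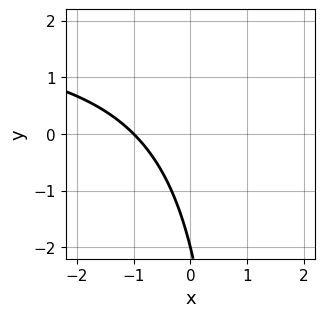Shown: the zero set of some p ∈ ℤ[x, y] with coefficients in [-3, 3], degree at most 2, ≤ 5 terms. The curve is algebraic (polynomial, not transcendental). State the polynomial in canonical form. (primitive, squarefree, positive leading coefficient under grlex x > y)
x*y - 2*x - y - 2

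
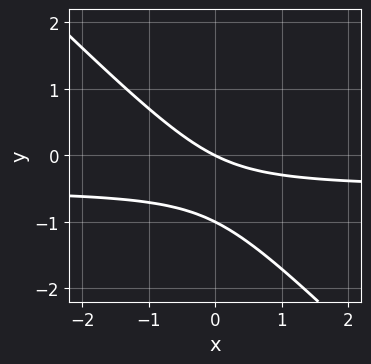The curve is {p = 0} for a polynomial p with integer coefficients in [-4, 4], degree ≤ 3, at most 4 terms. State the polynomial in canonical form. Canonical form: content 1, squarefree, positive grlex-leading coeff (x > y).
Degree: a generic line meets the curve in up to 2 points, so deg p = 2.
Against the integer gridlines: among the integer gridlines, it crosses the y-axis at y ∈ {-1, 0}; one x-axis crossing is at x = 0.
These observations pin down the coefficients.

2*x*y + 2*y^2 + x + 2*y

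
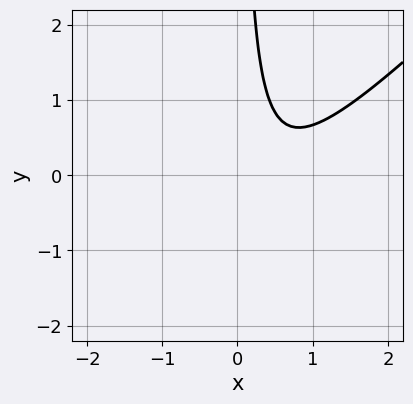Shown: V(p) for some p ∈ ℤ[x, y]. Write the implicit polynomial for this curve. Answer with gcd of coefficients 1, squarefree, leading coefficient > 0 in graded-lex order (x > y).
deg p = 2.
Observable constraints: the curve avoids every integer y-axis point in the box; the curve avoids every integer x-axis point in the box.
These observations pin down the coefficients.

3*x^2 - 3*x*y - 3*x + 2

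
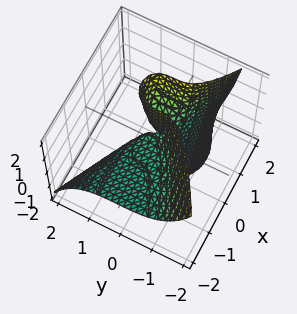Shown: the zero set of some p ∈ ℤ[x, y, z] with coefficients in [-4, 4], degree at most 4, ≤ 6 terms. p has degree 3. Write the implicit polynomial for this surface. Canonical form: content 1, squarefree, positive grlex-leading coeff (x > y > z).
2*x^2*z + 3*y^3 - 3*x*z + 2*x

(a) deg p = 3.
(b) From the axis intercepts and sections: it meets the y-axis at y = 0 (among the integer gridlines); the visible z-axis segment lies entirely on the surface; it meets the x-axis at x = 0 (among the integer gridlines).
(c) The integer polynomial consistent with all of this is the stated p.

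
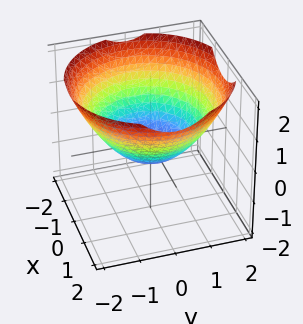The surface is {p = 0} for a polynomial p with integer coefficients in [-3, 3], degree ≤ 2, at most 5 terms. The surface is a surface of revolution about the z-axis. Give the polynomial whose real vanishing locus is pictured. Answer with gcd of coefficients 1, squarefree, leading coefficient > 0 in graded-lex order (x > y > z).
x^2 + y^2 - 2*z - 1

First, degree: a generic line meets the surface in up to 2 points, so deg p = 2.
Then, symmetry: the surface is invariant under rotation about z: p = q(x² + y², z).
Next, from the visible intercepts: among the integer gridlines, it crosses the x-axis at x ∈ {-1, 1}; the y-axis gridline crossings are at y ∈ {-1, 1}; a circular section at z = 0 has radius exactly 1.
Finally, together with the visible shape, these determine p as stated.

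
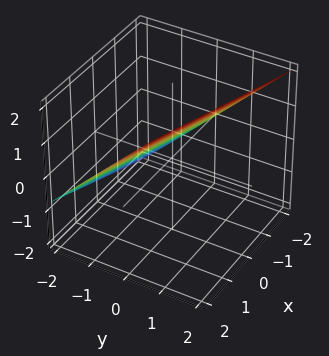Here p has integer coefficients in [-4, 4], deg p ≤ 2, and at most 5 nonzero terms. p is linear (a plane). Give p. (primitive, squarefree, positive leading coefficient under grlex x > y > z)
x + 3*y - 3*z + 2

(a) The degree is 1 — the surface is flat (a plane).
(b) From the visible intercepts: it meets the x-axis at x = -2 (among the integer gridlines).
(c) Solving for integer coefficients yields p as stated.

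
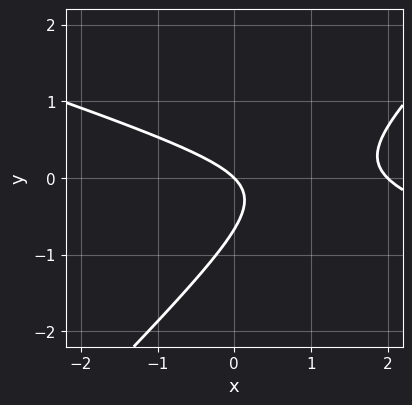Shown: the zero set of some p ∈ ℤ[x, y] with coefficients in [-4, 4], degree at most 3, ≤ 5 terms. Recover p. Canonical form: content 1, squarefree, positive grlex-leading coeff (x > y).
First, the degree is 2 — the shape is more complex than any degree-1 curve.
Then, from the visible intercepts: the x-axis gridline crossings are at x ∈ {0, 2}; it meets the y-axis at y = 0 (among the integer gridlines).
Finally, matching integer coefficients to the picture gives p.

x^2 + 2*x*y - 3*y^2 - 2*x - 2*y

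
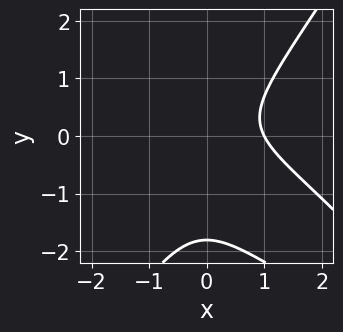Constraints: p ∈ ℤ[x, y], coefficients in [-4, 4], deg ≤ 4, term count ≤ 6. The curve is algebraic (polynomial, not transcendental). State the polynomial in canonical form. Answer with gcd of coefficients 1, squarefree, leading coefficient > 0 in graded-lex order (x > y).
2*x^3 + 3*x^2*y - 2*y^3 - 3*y^2 - 2

(a) deg p = 3. A generic line meets the curve in up to 3 points.
(b) Observable constraints: it meets the x-axis at x = 1 (among the integer gridlines).
(c) Matching integer coefficients to the picture gives p.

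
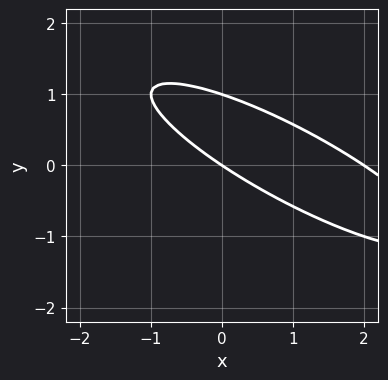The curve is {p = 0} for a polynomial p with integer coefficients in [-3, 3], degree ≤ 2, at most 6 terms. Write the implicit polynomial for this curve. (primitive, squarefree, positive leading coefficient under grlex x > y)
(a) Degree: a generic line meets the curve in up to 2 points, so deg p = 2.
(b) Against the integer gridlines: among the integer gridlines, it crosses the y-axis at y ∈ {0, 1}; among the integer gridlines, it crosses the x-axis at x ∈ {0, 2}.
(c) Solving for integer coefficients yields p as stated.

x^2 + 3*x*y + 3*y^2 - 2*x - 3*y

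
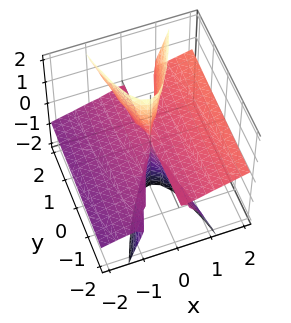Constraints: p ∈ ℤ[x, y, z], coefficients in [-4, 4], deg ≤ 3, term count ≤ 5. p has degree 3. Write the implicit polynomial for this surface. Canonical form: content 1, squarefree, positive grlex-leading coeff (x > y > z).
x^3 - 3*x^2*z + y*z^2

Degree: the shape is more complex than any degree-2 surface, so deg p = 3.
Against the integer gridlines: every point of the y-axis in the box is on the surface; it crosses the x-axis at the gridline x = 0; the visible z-axis segment lies entirely on the surface.
The integer polynomial consistent with all of this is the stated p.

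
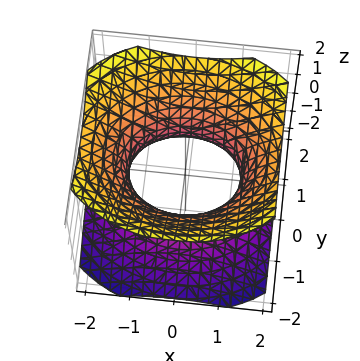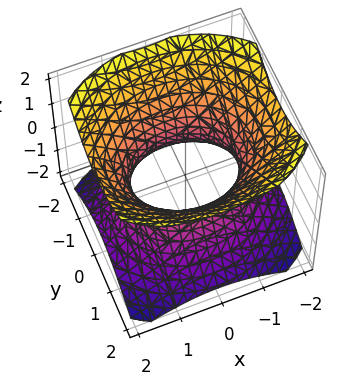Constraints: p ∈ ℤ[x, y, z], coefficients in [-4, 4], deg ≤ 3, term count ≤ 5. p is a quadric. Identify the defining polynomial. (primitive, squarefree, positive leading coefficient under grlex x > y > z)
2*x^2 + 3*y^2 - 3*z^2 - 3

The degree is 2 — an hourglass — one-sheet hyperboloid; a quadric.
Symmetries: mirror symmetry y ↦ −y ⇒ only even powers of y; the z ↦ −z reflection is a symmetry, so z appears only in even powers; the x ↦ −x reflection is a symmetry, so x appears only in even powers.
Checking where it meets the axes: the surface avoids every integer z-axis point in the box; among the integer gridlines, it crosses the y-axis at y ∈ {-1, 1}.
These observations pin down the coefficients.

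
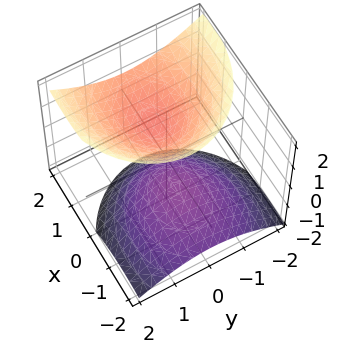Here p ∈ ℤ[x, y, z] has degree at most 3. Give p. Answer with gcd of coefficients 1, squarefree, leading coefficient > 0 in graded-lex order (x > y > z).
2*x^2 - 3*x*z + 3*y^2 - 3*z^2 + 2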